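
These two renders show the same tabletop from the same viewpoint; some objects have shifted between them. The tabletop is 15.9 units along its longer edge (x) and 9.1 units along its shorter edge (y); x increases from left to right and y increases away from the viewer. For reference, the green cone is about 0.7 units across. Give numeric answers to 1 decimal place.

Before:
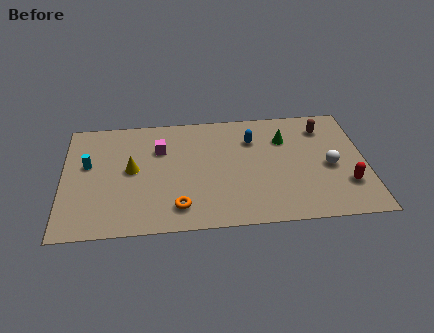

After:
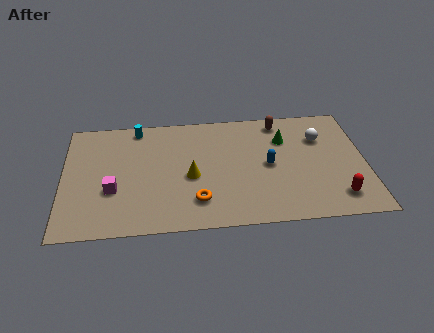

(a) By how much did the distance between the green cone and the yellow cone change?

-2.7

They were about 8.3 units apart before and 5.6 after — 2.7 units closer together.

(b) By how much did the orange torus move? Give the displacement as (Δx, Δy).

(1.0, 0.4)

The orange torus started near (6.0, 1.7) and ended near (7.0, 2.1).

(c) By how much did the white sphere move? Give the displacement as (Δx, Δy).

(-0.4, 2.3)

The white sphere was at about (14.0, 4.1) and moved to about (13.6, 6.4).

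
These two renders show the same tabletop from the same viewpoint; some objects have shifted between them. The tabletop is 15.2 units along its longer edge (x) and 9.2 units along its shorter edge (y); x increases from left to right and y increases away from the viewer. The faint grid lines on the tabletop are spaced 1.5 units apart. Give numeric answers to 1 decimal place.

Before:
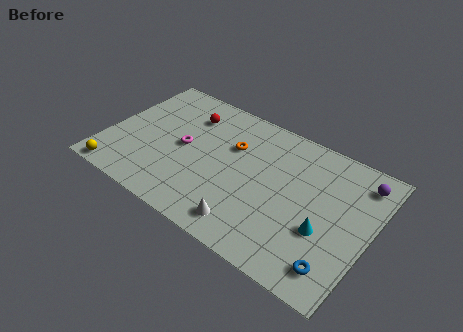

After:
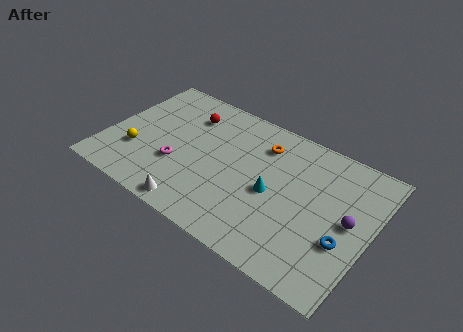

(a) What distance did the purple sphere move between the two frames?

2.9

The purple sphere was near (14.2, 7.6) before and (14.0, 4.7) after, so it travelled √(0.2² + 2.9²) ≈ 2.9 units.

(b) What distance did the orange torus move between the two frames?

1.9

The orange torus moved from about (7.0, 6.1) to (8.6, 7.1), a distance of √(1.6² + 1.0²) ≈ 1.9.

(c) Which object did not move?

the red sphere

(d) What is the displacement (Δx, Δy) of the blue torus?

(0.1, 1.7)

From the two frames, the blue torus sits at roughly (13.8, 1.6) before and (13.9, 3.3) after.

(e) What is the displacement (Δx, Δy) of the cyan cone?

(-3.1, 0.8)

The cyan cone was at about (12.8, 3.4) and moved to about (9.7, 4.2).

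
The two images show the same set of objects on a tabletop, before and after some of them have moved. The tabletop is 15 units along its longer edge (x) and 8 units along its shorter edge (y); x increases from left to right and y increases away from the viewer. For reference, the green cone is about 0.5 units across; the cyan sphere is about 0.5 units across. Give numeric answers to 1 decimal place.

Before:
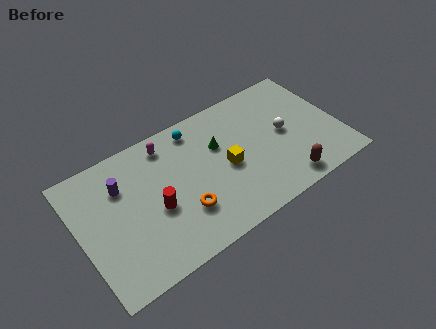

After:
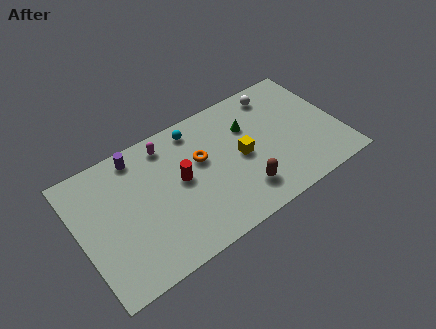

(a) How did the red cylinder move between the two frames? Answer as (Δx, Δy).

(1.6, 0.9)

The red cylinder was at about (4.2, 3.4) and moved to about (5.8, 4.3).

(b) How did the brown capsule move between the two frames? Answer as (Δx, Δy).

(-2.4, 0.7)

The brown capsule started near (11.4, 1.1) and ended near (9.0, 1.8).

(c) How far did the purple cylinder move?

1.7

The purple cylinder was near (2.6, 5.7) before and (3.7, 7.0) after, so it travelled √(1.1² + 1.3²) ≈ 1.7 units.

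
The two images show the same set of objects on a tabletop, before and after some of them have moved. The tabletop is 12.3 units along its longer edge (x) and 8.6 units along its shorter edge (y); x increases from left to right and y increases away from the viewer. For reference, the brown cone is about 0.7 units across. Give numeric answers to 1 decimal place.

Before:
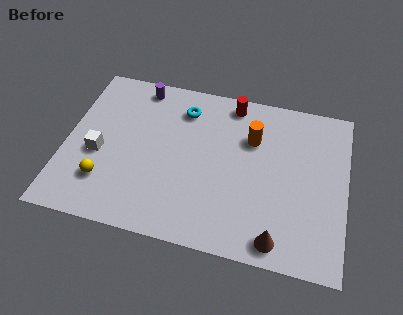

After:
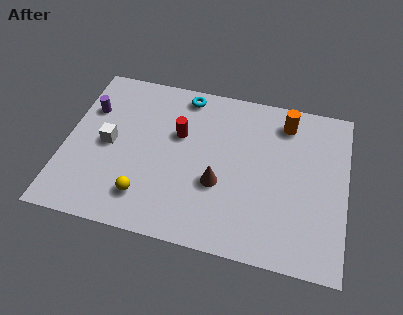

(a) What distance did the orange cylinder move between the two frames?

1.8

The orange cylinder was near (8.1, 5.9) before and (9.5, 7.1) after, so it travelled √(1.4² + 1.2²) ≈ 1.8 units.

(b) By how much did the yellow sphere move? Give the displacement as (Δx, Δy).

(1.8, -0.4)

From the two frames, the yellow sphere sits at roughly (1.9, 2.2) before and (3.7, 1.8) after.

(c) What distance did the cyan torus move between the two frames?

0.8

From (5.0, 6.8) to (5.0, 7.6), the cyan torus covered √(0.0² + 0.8²) ≈ 0.8 units.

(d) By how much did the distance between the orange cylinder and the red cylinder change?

+2.9

Before: roughly 2.0 units apart; after: 4.9. That's 2.9 units further apart.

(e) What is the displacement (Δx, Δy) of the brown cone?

(-2.7, 2.2)

The brown cone started near (9.5, 1.0) and ended near (6.8, 3.2).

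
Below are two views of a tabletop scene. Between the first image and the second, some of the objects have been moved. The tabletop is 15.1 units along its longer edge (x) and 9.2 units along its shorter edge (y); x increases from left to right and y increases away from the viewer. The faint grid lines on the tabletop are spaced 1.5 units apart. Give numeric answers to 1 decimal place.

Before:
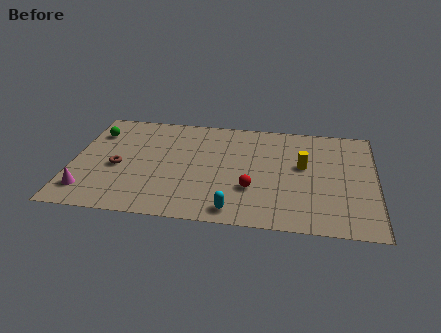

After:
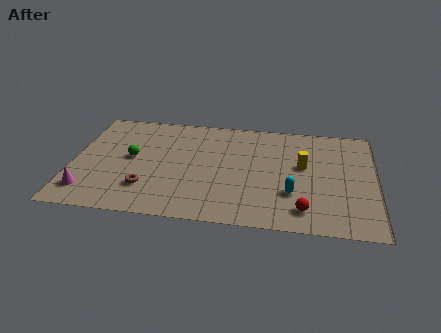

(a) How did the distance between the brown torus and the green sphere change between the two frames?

-0.5

The distance was about 3.2 in the first image and 2.7 in the second, so they moved 0.5 units closer together.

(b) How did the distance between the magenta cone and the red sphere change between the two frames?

+2.5

They were about 8.2 units apart before and 10.7 after — 2.5 units further apart.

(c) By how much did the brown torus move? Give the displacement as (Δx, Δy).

(1.5, -1.6)

The brown torus was at about (2.3, 4.0) and moved to about (3.8, 2.4).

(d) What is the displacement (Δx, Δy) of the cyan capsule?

(2.8, 1.8)

The cyan capsule started near (8.2, 1.1) and ended near (11.0, 2.9).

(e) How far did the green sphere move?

2.8

The green sphere moved from about (1.0, 6.9) to (2.9, 4.9), a distance of √(1.9² + 2.0²) ≈ 2.8.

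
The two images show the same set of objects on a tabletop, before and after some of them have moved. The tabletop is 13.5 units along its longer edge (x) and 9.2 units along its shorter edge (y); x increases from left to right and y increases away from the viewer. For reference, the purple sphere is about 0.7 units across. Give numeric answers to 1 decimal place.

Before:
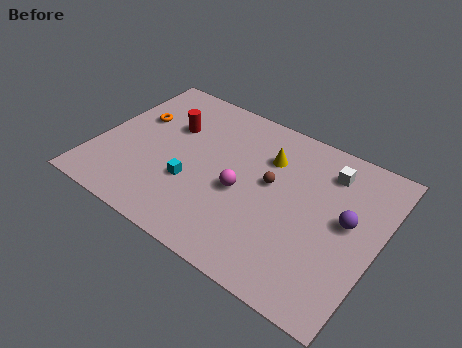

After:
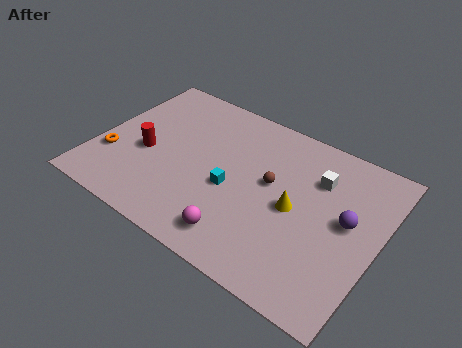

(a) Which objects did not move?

the brown sphere and the purple sphere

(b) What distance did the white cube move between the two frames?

0.8

From (10.7, 7.3) to (10.3, 6.6), the white cube covered √(0.4² + 0.7²) ≈ 0.8 units.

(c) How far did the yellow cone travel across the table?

2.8

From (7.9, 6.6) to (9.6, 4.4), the yellow cone covered √(1.7² + 2.2²) ≈ 2.8 units.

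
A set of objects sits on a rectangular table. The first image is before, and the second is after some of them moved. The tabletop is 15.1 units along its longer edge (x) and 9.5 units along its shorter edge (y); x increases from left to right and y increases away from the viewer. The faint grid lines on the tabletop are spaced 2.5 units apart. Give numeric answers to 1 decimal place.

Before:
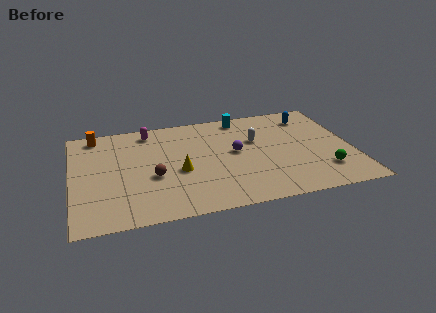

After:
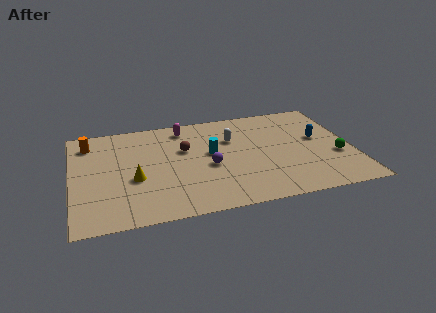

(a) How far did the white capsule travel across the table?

1.4

From (10.0, 6.0) to (8.7, 6.4), the white capsule covered √(1.3² + 0.4²) ≈ 1.4 units.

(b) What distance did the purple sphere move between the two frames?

1.8

The purple sphere was near (8.8, 5.1) before and (7.3, 4.1) after, so it travelled √(1.5² + 1.0²) ≈ 1.8 units.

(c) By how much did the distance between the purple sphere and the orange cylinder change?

-0.8

The distance was about 8.1 in the first image and 7.3 in the second, so they moved 0.8 units closer together.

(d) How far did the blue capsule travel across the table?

2.3

The blue capsule was near (13.1, 7.7) before and (13.4, 5.4) after, so it travelled √(0.3² + 2.3²) ≈ 2.3 units.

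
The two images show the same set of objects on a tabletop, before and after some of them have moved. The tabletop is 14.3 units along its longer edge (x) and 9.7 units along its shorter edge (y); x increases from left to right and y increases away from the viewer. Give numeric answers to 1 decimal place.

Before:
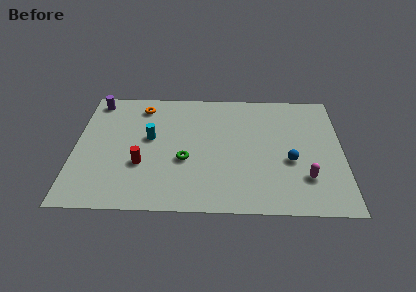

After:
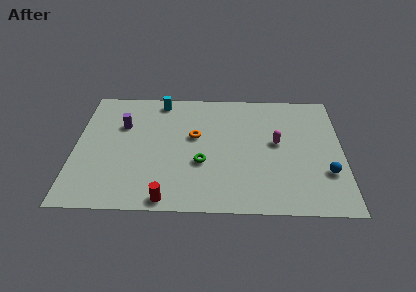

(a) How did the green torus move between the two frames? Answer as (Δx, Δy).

(0.9, -0.2)

The green torus was at about (5.9, 3.8) and moved to about (6.8, 3.6).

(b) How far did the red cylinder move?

3.0

From (3.6, 3.4) to (5.0, 0.8), the red cylinder covered √(1.4² + 2.6²) ≈ 3.0 units.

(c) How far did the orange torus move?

3.8

The orange torus was near (3.5, 8.1) before and (6.4, 5.7) after, so it travelled √(2.9² + 2.4²) ≈ 3.8 units.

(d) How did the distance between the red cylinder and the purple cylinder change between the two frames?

+0.5

The distance was about 5.7 in the first image and 6.2 in the second, so they moved 0.5 units further apart.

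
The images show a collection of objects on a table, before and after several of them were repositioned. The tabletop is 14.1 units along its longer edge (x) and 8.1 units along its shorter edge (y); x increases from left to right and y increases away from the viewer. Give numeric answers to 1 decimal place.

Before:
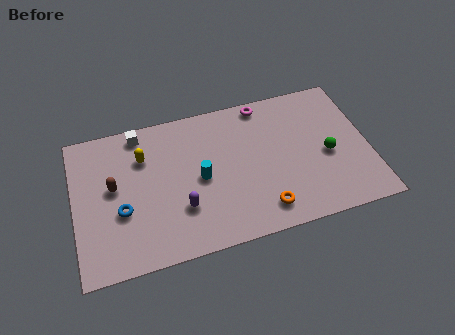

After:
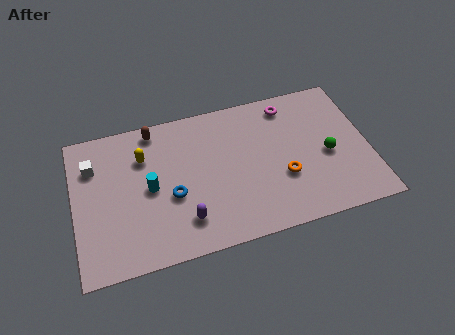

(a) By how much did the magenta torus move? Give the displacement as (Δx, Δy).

(1.2, -0.4)

From the two frames, the magenta torus sits at roughly (9.3, 7.3) before and (10.5, 6.9) after.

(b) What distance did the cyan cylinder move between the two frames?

2.4

The cyan cylinder moved from about (6.0, 3.9) to (3.6, 4.0), a distance of √(2.4² + 0.1²) ≈ 2.4.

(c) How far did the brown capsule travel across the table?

3.4

From (1.9, 4.5) to (4.0, 7.2), the brown capsule covered √(2.1² + 2.7²) ≈ 3.4 units.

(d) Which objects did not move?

the yellow capsule and the green sphere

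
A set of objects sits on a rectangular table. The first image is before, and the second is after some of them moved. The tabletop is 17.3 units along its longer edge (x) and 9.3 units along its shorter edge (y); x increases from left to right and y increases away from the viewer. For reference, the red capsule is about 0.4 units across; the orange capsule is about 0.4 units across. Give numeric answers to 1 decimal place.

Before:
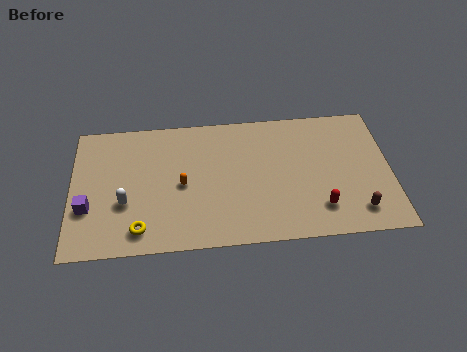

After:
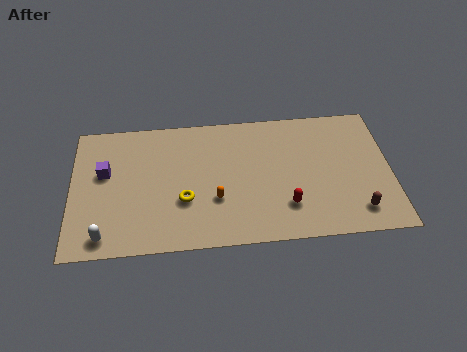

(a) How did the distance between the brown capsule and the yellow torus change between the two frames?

-2.3

Before: roughly 11.7 units apart; after: 9.4. That's 2.3 units closer together.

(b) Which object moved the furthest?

the yellow torus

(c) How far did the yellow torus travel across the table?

3.0

The yellow torus was near (3.7, 1.5) before and (6.1, 3.3) after, so it travelled √(2.4² + 1.8²) ≈ 3.0 units.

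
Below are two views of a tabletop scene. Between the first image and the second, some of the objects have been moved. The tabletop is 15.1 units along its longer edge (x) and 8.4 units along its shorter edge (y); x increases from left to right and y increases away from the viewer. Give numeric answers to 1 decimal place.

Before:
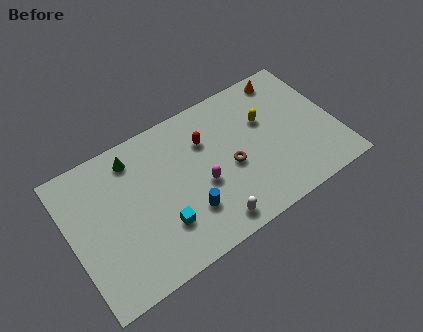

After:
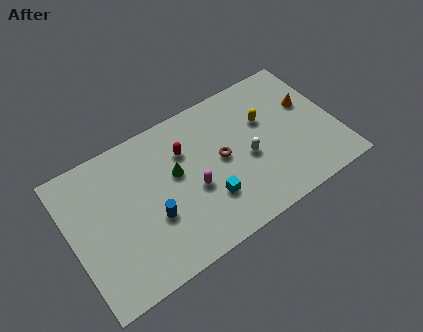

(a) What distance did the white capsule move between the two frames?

3.7

From (7.4, 1.1) to (10.0, 3.7), the white capsule covered √(2.6² + 2.6²) ≈ 3.7 units.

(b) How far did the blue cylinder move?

2.0

From (6.3, 2.4) to (4.4, 3.1), the blue cylinder covered √(1.9² + 0.7²) ≈ 2.0 units.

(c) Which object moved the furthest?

the white capsule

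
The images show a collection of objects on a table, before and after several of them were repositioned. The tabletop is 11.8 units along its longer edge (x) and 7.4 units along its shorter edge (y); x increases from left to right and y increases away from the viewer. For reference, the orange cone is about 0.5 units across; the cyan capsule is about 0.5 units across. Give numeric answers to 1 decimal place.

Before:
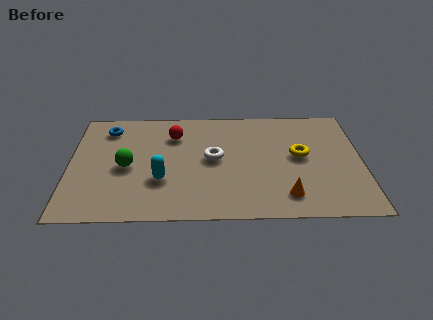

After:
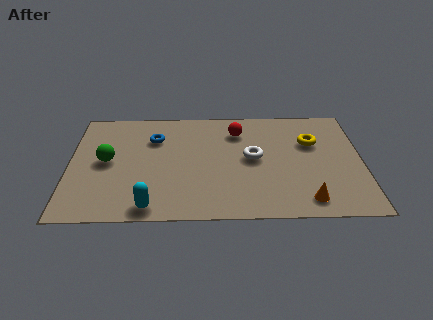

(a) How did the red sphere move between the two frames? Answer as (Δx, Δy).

(2.6, 0.2)

The red sphere started near (4.2, 5.5) and ended near (6.8, 5.7).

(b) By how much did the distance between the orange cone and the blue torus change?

-1.1

Before: roughly 8.5 units apart; after: 7.4. That's 1.1 units closer together.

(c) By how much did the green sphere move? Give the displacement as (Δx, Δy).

(-0.8, 0.4)

The green sphere started near (2.3, 3.4) and ended near (1.5, 3.8).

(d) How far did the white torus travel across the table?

1.6

From (5.8, 3.9) to (7.4, 3.9), the white torus covered √(1.6² + 0.0²) ≈ 1.6 units.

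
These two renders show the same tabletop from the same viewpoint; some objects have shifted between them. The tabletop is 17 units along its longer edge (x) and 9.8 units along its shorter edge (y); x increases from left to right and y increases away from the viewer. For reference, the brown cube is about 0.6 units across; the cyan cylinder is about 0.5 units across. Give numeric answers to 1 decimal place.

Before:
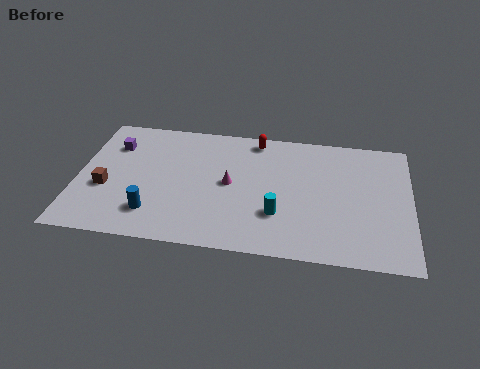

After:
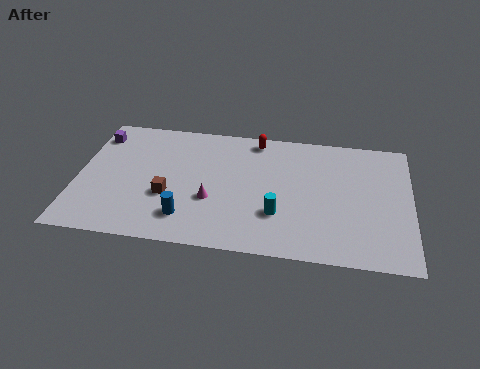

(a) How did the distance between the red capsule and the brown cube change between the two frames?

-2.3

The distance was about 9.0 in the first image and 6.7 in the second, so they moved 2.3 units closer together.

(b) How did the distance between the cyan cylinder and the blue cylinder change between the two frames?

-1.7

They were about 6.4 units apart before and 4.7 after — 1.7 units closer together.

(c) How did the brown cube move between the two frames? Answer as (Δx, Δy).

(3.2, -0.2)

From the two frames, the brown cube sits at roughly (1.5, 3.8) before and (4.7, 3.6) after.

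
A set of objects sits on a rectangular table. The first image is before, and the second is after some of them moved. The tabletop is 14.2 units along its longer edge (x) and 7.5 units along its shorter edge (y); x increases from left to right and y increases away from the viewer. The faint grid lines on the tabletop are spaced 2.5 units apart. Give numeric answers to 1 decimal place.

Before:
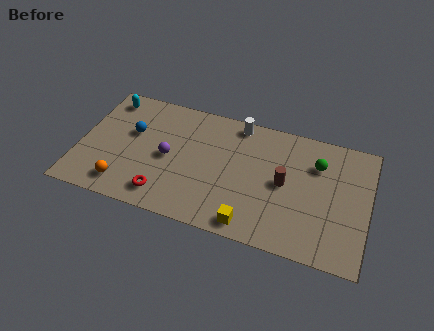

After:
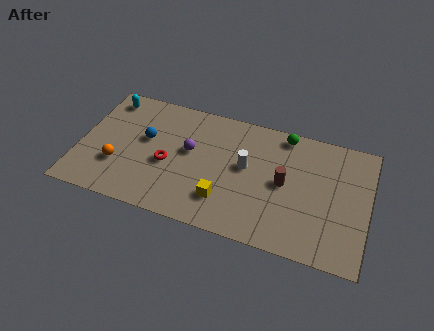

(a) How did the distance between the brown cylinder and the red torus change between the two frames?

-0.5

Before: roughly 6.2 units apart; after: 5.7. That's 0.5 units closer together.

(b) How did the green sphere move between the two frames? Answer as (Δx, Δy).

(-1.7, 1.3)

From the two frames, the green sphere sits at roughly (11.6, 5.4) before and (9.9, 6.7) after.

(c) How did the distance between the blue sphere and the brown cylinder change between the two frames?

-0.7

Before: roughly 7.6 units apart; after: 6.9. That's 0.7 units closer together.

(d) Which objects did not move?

the cyan capsule and the brown cylinder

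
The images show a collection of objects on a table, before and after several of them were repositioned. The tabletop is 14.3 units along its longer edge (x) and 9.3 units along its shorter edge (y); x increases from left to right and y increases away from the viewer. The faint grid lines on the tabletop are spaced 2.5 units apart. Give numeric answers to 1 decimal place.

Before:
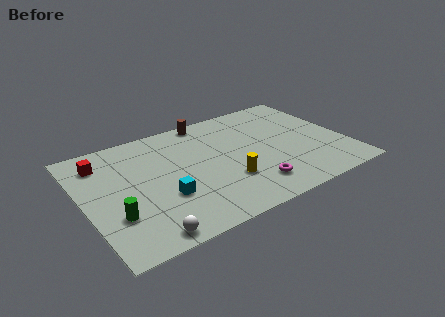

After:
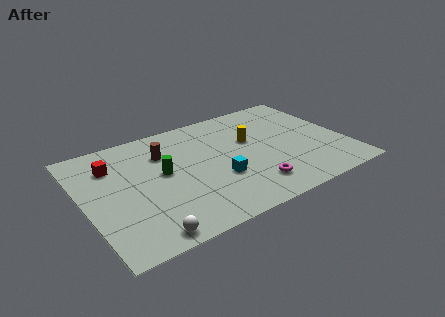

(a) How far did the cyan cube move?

3.0

The cyan cube moved from about (4.1, 3.2) to (7.1, 3.3), a distance of √(3.0² + 0.1²) ≈ 3.0.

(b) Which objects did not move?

the magenta torus and the white sphere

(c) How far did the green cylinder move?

3.6

From (1.4, 2.9) to (4.3, 5.1), the green cylinder covered √(2.9² + 2.2²) ≈ 3.6 units.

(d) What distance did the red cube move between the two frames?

0.7

The red cube was near (1.3, 7.4) before and (1.8, 6.9) after, so it travelled √(0.5² + 0.5²) ≈ 0.7 units.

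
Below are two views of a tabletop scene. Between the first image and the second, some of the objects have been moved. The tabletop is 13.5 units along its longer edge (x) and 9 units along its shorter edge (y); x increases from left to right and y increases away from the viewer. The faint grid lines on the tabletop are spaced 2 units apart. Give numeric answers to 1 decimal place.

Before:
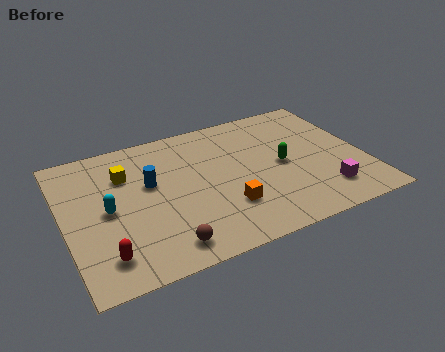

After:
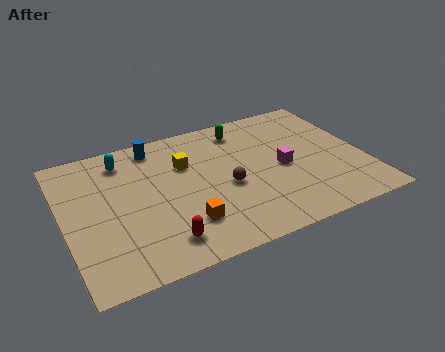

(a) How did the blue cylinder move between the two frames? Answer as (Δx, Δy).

(0.5, 2.4)

The blue cylinder started near (3.9, 5.4) and ended near (4.4, 7.8).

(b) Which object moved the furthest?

the brown sphere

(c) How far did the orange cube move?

1.9

The orange cube moved from about (7.0, 2.6) to (5.1, 2.3), a distance of √(1.9² + 0.3²) ≈ 1.9.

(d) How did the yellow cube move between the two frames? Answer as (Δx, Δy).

(2.7, -0.3)

The yellow cube was at about (2.9, 6.4) and moved to about (5.6, 6.1).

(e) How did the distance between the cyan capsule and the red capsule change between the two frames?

+3.2

Before: roughly 2.7 units apart; after: 5.9. That's 3.2 units further apart.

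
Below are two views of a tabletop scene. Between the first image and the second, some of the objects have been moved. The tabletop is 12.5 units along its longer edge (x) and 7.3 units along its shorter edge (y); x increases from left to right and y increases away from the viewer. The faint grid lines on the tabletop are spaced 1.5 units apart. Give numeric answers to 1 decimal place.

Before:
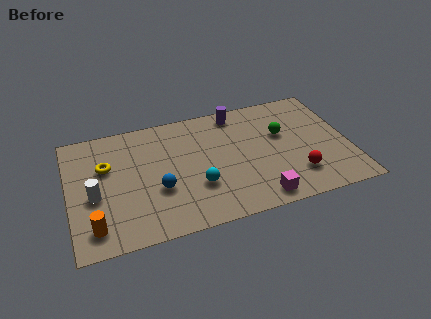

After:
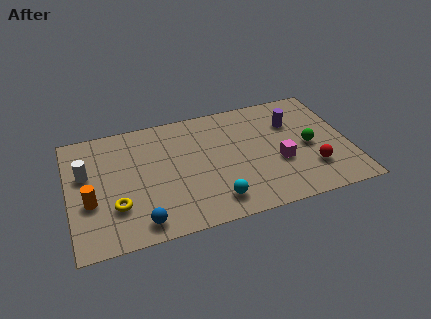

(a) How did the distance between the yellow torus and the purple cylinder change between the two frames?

+2.4

They were about 6.2 units apart before and 8.6 after — 2.4 units further apart.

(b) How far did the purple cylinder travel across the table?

2.7

The purple cylinder moved from about (7.7, 6.4) to (10.1, 5.1), a distance of √(2.4² + 1.3²) ≈ 2.7.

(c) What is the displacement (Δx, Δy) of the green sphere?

(1.1, -1.1)

From the two frames, the green sphere sits at roughly (9.6, 4.5) before and (10.7, 3.4) after.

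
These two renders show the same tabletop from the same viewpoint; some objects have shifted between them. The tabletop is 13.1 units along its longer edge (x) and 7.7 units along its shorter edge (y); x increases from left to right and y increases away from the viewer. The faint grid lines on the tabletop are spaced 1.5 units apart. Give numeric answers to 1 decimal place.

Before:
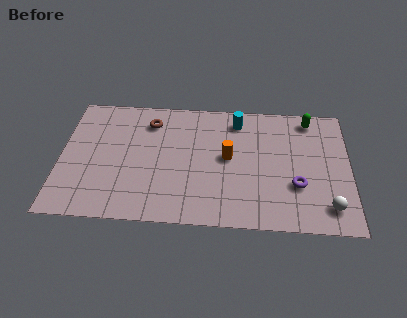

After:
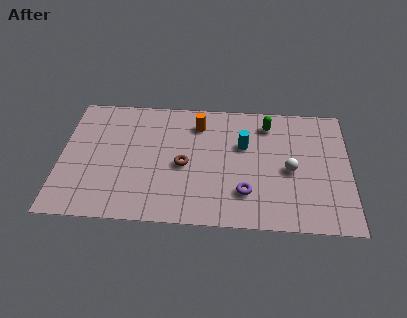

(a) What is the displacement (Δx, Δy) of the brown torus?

(1.6, -2.6)

The brown torus started near (4.0, 6.1) and ended near (5.6, 3.5).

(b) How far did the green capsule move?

1.9

The green capsule was near (11.3, 6.7) before and (9.4, 6.3) after, so it travelled √(1.9² + 0.4²) ≈ 1.9 units.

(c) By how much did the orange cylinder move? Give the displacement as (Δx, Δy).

(-1.4, 2.0)

From the two frames, the orange cylinder sits at roughly (7.6, 4.1) before and (6.2, 6.1) after.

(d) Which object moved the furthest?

the brown torus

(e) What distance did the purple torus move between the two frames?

2.4

From (10.7, 2.6) to (8.4, 2.0), the purple torus covered √(2.3² + 0.6²) ≈ 2.4 units.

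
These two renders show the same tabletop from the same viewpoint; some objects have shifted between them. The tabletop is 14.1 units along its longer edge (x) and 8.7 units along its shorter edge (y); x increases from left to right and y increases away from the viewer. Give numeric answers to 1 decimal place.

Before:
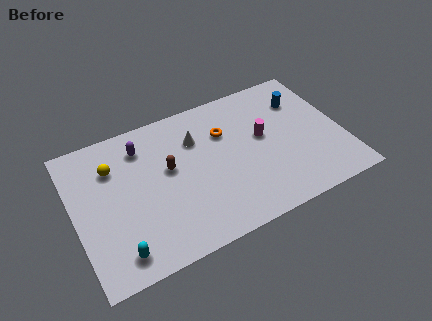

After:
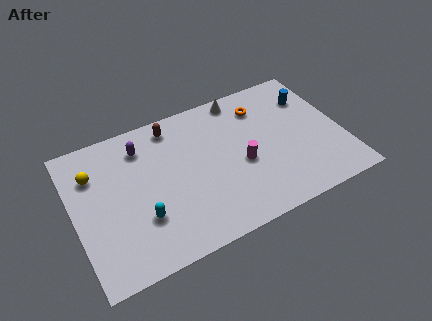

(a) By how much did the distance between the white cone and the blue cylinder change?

-1.8

The distance was about 5.7 in the first image and 3.9 in the second, so they moved 1.8 units closer together.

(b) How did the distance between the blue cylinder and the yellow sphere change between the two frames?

+1.5

They were about 10.1 units apart before and 11.6 after — 1.5 units further apart.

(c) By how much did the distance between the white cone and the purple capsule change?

+2.6

They were about 2.9 units apart before and 5.5 after — 2.6 units further apart.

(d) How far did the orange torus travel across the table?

2.2

The orange torus moved from about (8.1, 6.0) to (10.2, 6.8), a distance of √(2.1² + 0.8²) ≈ 2.2.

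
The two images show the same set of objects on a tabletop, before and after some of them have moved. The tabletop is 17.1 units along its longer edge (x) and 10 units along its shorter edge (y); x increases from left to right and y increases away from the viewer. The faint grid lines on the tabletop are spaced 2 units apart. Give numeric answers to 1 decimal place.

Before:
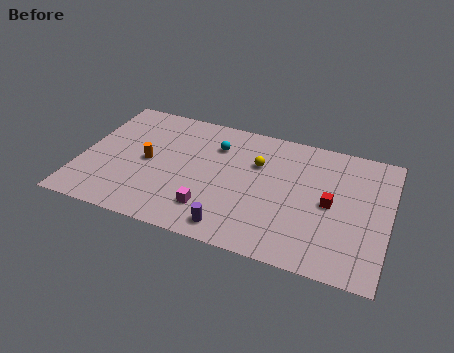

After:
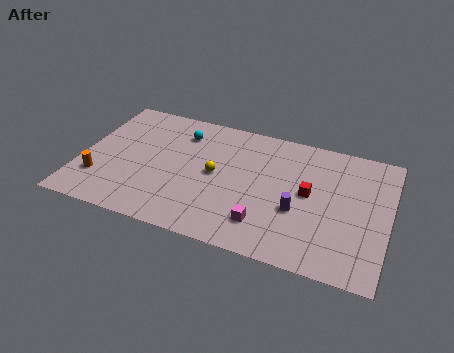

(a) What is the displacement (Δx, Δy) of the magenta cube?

(3.0, -0.1)

From the two frames, the magenta cube sits at roughly (7.5, 2.3) before and (10.5, 2.2) after.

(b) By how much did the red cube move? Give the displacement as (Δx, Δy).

(-1.2, 0.4)

From the two frames, the red cube sits at roughly (13.9, 4.9) before and (12.7, 5.3) after.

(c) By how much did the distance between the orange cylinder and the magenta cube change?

+4.7

They were about 4.6 units apart before and 9.3 after — 4.7 units further apart.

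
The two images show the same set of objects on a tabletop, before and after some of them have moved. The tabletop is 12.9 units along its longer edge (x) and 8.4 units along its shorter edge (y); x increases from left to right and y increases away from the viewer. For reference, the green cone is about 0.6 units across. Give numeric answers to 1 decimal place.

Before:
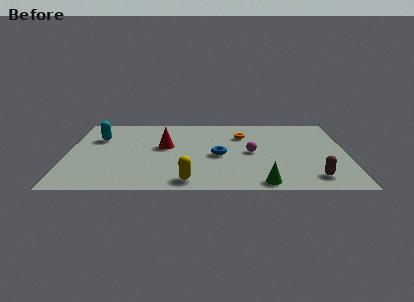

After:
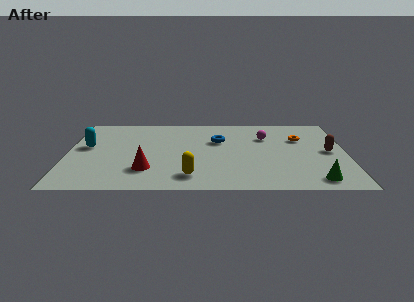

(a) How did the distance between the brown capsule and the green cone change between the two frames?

+0.8

They were about 2.4 units apart before and 3.2 after — 0.8 units further apart.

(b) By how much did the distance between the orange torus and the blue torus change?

+1.3

Before: roughly 2.5 units apart; after: 3.8. That's 1.3 units further apart.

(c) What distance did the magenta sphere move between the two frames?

1.9

The magenta sphere moved from about (8.5, 4.1) to (9.2, 5.9), a distance of √(0.7² + 1.8²) ≈ 1.9.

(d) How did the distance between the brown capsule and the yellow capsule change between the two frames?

+1.2

Before: roughly 5.7 units apart; after: 6.9. That's 1.2 units further apart.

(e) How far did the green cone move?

2.4

The green cone moved from about (9.0, 0.8) to (11.4, 1.1), a distance of √(2.4² + 0.3²) ≈ 2.4.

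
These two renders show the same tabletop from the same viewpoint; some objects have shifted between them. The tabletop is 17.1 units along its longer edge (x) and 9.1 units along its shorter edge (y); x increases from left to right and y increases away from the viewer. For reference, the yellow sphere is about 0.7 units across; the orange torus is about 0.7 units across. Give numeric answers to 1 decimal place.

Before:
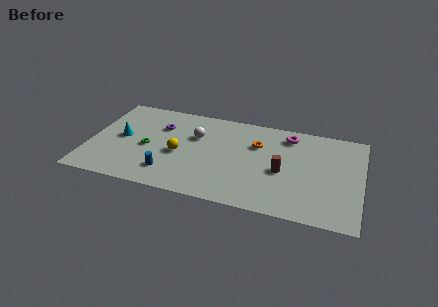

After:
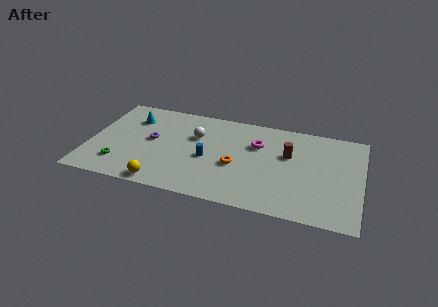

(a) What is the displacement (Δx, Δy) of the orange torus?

(-1.2, -2.4)

The orange torus was at about (10.5, 6.2) and moved to about (9.3, 3.8).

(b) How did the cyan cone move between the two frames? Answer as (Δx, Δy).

(0.5, 2.1)

The cyan cone was at about (2.0, 4.7) and moved to about (2.5, 6.8).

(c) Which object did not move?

the white sphere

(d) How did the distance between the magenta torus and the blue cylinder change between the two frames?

-5.4

The distance was about 9.1 in the first image and 3.7 in the second, so they moved 5.4 units closer together.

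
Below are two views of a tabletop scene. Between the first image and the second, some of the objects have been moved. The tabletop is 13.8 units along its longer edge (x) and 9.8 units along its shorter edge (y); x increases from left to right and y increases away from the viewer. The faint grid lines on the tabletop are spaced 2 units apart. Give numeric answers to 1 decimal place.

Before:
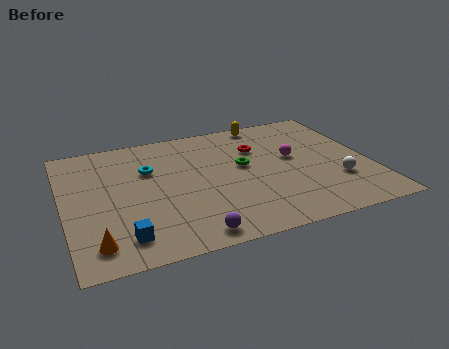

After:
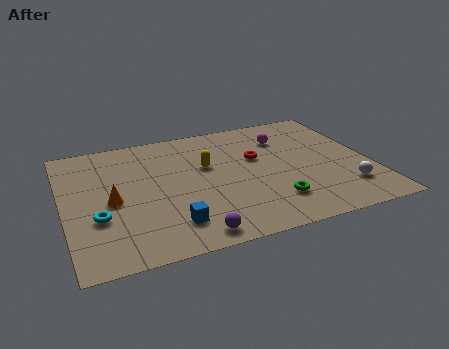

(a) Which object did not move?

the purple sphere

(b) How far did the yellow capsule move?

4.2

The yellow capsule moved from about (9.5, 8.9) to (6.5, 6.0), a distance of √(3.0² + 2.9²) ≈ 4.2.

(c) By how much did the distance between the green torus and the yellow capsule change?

+0.8

The distance was about 3.7 in the first image and 4.5 in the second, so they moved 0.8 units further apart.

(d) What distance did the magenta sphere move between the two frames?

1.8

From (10.4, 5.5) to (10.2, 7.3), the magenta sphere covered √(0.2² + 1.8²) ≈ 1.8 units.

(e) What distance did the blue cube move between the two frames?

2.1

From (2.4, 1.7) to (4.5, 2.0), the blue cube covered √(2.1² + 0.3²) ≈ 2.1 units.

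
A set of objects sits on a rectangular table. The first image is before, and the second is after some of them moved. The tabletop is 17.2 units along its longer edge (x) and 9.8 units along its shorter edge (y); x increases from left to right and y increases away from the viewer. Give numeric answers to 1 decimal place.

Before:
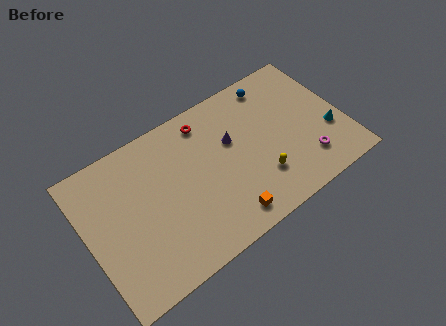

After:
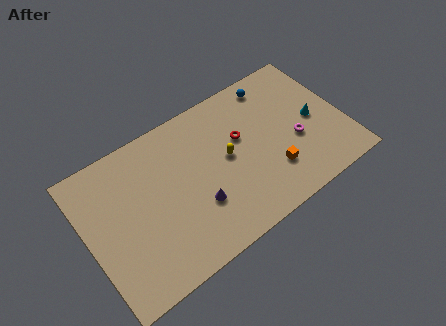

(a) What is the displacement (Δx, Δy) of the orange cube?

(3.4, 1.3)

The orange cube started near (8.6, 1.4) and ended near (12.0, 2.7).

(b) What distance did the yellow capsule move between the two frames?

3.1

From (11.2, 2.7) to (9.4, 5.2), the yellow capsule covered √(1.8² + 2.5²) ≈ 3.1 units.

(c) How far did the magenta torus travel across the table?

1.7

The magenta torus was near (14.3, 2.2) before and (13.9, 3.9) after, so it travelled √(0.4² + 1.7²) ≈ 1.7 units.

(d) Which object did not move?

the blue sphere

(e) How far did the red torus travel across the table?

3.0

From (8.5, 8.3) to (10.5, 6.0), the red torus covered √(2.0² + 2.3²) ≈ 3.0 units.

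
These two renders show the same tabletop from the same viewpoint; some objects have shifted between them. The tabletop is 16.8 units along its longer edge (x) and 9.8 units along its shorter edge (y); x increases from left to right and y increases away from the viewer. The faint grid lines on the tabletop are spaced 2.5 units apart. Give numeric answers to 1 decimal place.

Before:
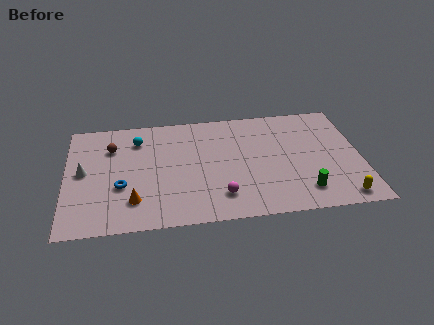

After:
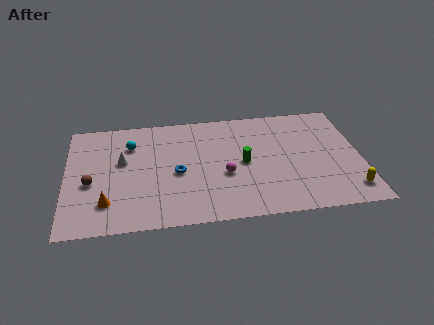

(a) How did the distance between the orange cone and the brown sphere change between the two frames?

-2.9

They were about 4.9 units apart before and 2.0 after — 2.9 units closer together.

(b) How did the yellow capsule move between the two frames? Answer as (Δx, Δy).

(0.5, 0.6)

From the two frames, the yellow capsule sits at roughly (15.5, 1.1) before and (16.0, 1.7) after.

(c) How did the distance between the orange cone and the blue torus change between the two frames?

+3.0

The distance was about 1.5 in the first image and 4.5 in the second, so they moved 3.0 units further apart.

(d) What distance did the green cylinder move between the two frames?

4.4

From (13.4, 1.9) to (10.1, 4.8), the green cylinder covered √(3.3² + 2.9²) ≈ 4.4 units.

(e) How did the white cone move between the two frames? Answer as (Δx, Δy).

(2.2, 0.7)

The white cone was at about (1.0, 5.1) and moved to about (3.2, 5.8).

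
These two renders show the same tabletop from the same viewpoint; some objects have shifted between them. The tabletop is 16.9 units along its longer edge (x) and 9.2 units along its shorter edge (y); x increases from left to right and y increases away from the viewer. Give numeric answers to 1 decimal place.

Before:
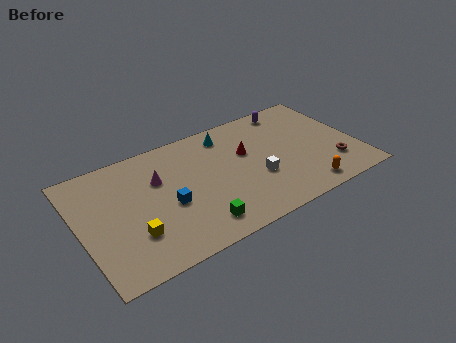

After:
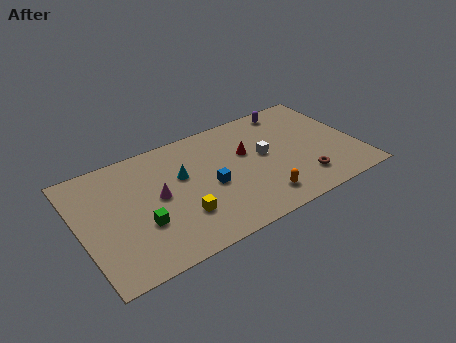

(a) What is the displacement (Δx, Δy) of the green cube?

(-3.1, 1.6)

The green cube was at about (6.6, 1.6) and moved to about (3.5, 3.2).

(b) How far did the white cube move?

1.7

The white cube was near (10.6, 3.4) before and (11.3, 5.0) after, so it travelled √(0.7² + 1.6²) ≈ 1.7 units.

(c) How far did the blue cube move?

2.6

The blue cube was near (5.2, 3.9) before and (7.8, 4.1) after, so it travelled √(2.6² + 0.2²) ≈ 2.6 units.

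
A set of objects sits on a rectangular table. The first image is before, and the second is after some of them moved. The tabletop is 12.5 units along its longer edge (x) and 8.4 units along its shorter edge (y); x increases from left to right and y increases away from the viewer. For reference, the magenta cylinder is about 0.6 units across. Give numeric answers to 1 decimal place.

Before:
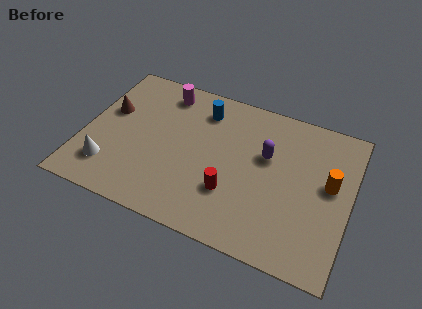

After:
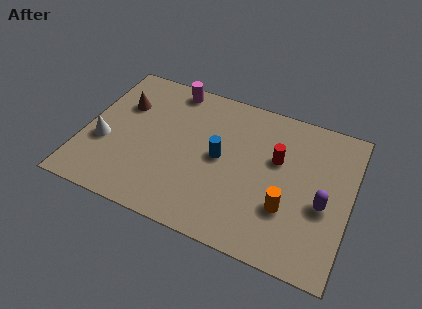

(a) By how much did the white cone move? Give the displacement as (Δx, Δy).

(-0.4, 1.3)

The white cone was at about (1.4, 1.9) and moved to about (1.0, 3.2).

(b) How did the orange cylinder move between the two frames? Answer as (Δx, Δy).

(-1.8, -2.0)

From the two frames, the orange cylinder sits at roughly (11.5, 4.7) before and (9.7, 2.7) after.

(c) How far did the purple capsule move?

3.3

The purple capsule moved from about (8.5, 5.2) to (11.3, 3.5), a distance of √(2.8² + 1.7²) ≈ 3.3.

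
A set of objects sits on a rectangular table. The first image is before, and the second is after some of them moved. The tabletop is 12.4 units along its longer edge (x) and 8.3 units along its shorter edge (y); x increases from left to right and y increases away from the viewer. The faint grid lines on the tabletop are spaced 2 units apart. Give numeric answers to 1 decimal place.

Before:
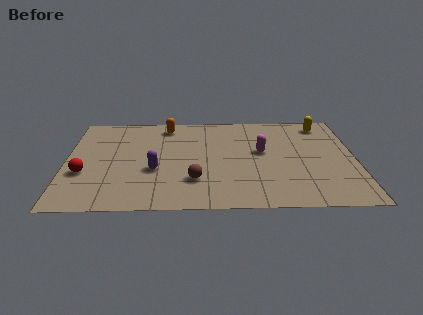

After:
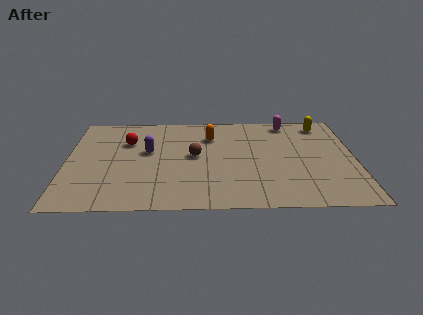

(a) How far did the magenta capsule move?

2.9

The magenta capsule moved from about (8.4, 4.7) to (9.6, 7.3), a distance of √(1.2² + 2.6²) ≈ 2.9.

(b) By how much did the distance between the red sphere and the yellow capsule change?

-2.5

Before: roughly 11.1 units apart; after: 8.6. That's 2.5 units closer together.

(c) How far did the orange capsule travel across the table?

2.1

The orange capsule was near (4.3, 7.1) before and (6.2, 6.1) after, so it travelled √(1.9² + 1.0²) ≈ 2.1 units.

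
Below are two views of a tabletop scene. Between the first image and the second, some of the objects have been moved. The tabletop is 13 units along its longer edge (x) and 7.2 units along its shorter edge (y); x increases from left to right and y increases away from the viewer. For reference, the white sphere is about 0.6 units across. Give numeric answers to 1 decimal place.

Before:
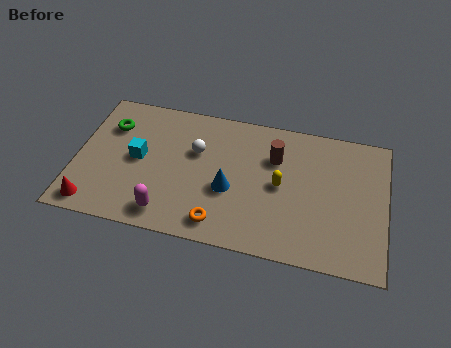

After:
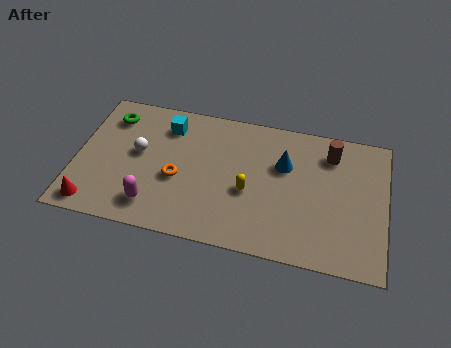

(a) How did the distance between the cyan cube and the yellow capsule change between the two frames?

-1.5

The distance was about 6.0 in the first image and 4.5 in the second, so they moved 1.5 units closer together.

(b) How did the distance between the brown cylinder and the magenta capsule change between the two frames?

+2.6

They were about 5.8 units apart before and 8.4 after — 2.6 units further apart.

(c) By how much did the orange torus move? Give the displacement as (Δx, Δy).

(-1.9, 1.9)

From the two frames, the orange torus sits at roughly (6.2, 1.1) before and (4.3, 3.0) after.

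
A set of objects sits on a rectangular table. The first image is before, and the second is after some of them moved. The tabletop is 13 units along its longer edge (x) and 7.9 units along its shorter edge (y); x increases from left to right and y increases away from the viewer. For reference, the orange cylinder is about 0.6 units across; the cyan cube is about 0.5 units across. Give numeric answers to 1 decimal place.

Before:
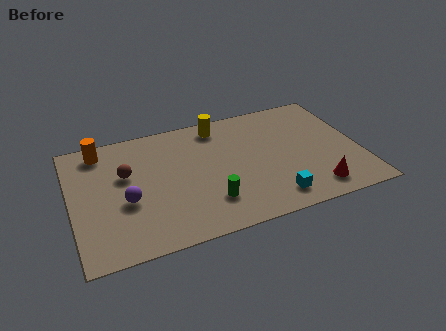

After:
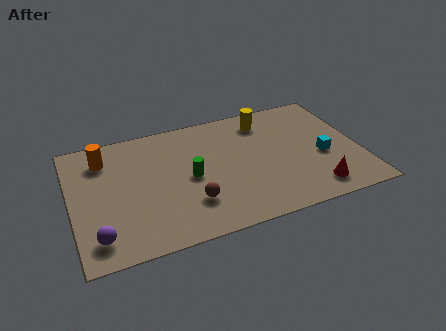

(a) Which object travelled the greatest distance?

the brown sphere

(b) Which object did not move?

the red cone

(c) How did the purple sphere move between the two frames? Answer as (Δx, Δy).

(-1.4, -1.8)

The purple sphere started near (2.4, 3.2) and ended near (1.0, 1.4).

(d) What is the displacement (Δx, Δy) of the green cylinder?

(-0.7, 1.8)

The green cylinder was at about (6.0, 2.0) and moved to about (5.3, 3.8).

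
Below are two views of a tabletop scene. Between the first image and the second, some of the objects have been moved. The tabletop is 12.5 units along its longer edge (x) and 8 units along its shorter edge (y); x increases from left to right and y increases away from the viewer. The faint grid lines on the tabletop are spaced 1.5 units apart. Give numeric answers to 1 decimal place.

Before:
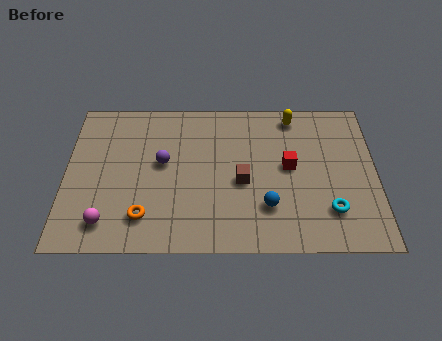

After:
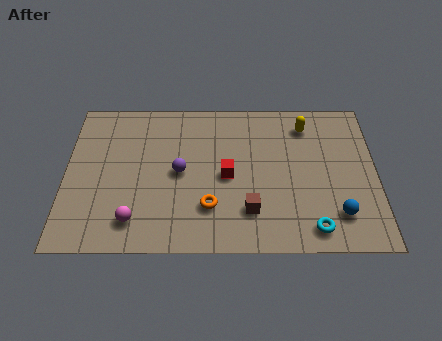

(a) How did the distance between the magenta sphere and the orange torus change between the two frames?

+1.6

They were about 1.5 units apart before and 3.1 after — 1.6 units further apart.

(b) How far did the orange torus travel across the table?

2.6

The orange torus was near (3.2, 1.7) before and (5.8, 2.2) after, so it travelled √(2.6² + 0.5²) ≈ 2.6 units.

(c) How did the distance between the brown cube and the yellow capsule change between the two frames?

+1.0

Before: roughly 4.1 units apart; after: 5.1. That's 1.0 units further apart.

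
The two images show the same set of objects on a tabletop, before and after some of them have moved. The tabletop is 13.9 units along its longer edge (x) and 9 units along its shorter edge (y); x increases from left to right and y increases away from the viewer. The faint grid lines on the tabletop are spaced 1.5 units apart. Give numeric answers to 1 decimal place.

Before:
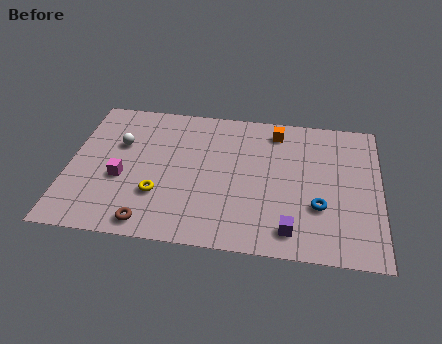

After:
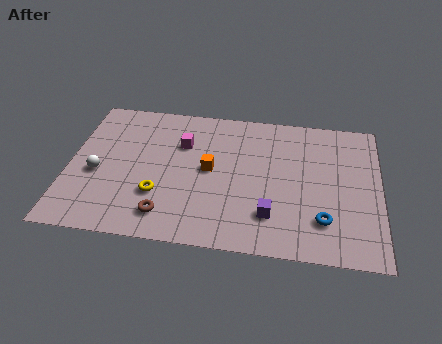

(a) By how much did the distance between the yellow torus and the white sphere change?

-0.6

Before: roughly 3.6 units apart; after: 3.0. That's 0.6 units closer together.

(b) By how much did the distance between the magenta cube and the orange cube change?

-5.9

Before: roughly 7.9 units apart; after: 2.0. That's 5.9 units closer together.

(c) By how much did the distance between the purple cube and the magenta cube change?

-2.2

The distance was about 7.9 in the first image and 5.7 in the second, so they moved 2.2 units closer together.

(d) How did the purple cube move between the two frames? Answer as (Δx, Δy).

(-0.9, 0.8)

The purple cube started near (10.0, 1.4) and ended near (9.1, 2.2).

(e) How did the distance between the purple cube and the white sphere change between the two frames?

-1.0

Before: roughly 9.0 units apart; after: 8.0. That's 1.0 units closer together.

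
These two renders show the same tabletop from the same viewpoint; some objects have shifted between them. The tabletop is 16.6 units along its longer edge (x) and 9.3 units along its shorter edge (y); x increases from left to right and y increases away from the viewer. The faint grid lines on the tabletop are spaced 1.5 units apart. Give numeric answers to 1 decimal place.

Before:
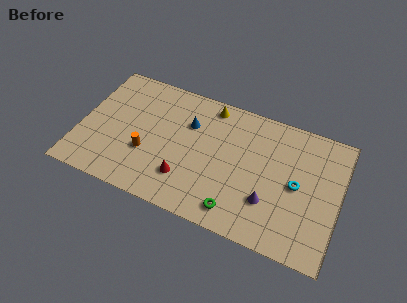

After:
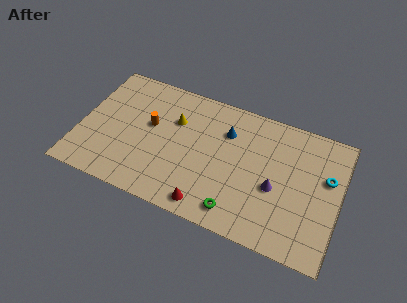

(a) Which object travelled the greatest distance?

the yellow cone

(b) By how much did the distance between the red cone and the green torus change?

-1.7

Before: roughly 3.5 units apart; after: 1.8. That's 1.7 units closer together.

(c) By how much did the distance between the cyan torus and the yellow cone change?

+2.9

The distance was about 6.9 in the first image and 9.8 in the second, so they moved 2.9 units further apart.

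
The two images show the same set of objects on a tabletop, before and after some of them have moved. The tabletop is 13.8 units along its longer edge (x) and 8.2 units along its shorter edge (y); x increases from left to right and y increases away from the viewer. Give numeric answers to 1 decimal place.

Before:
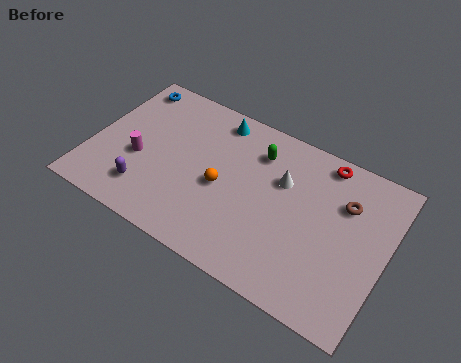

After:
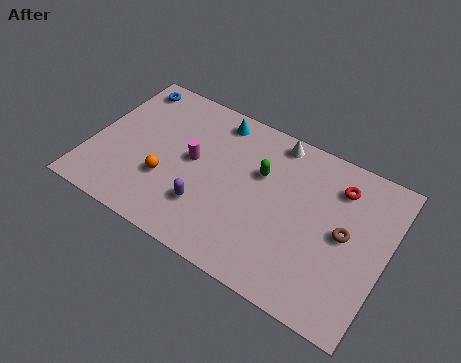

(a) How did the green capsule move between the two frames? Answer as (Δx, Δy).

(0.3, -1.0)

The green capsule started near (7.5, 6.3) and ended near (7.8, 5.3).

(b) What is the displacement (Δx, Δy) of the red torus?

(0.8, -0.9)

From the two frames, the red torus sits at roughly (10.5, 7.3) before and (11.3, 6.4) after.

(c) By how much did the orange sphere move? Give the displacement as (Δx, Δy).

(-2.5, -0.9)

The orange sphere was at about (6.2, 3.7) and moved to about (3.7, 2.8).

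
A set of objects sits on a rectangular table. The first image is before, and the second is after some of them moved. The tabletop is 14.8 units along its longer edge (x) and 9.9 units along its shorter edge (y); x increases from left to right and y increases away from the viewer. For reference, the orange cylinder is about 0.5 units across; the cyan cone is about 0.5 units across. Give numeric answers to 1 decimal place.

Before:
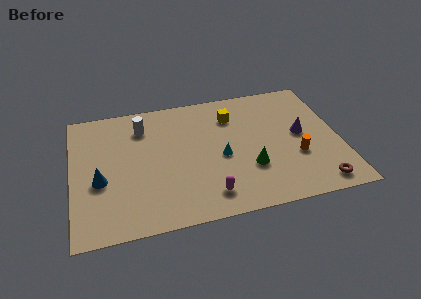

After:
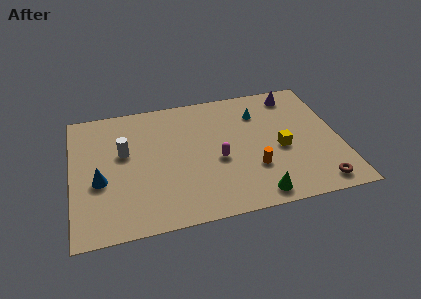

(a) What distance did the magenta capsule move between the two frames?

2.6

The magenta capsule was near (7.3, 1.7) before and (8.0, 4.2) after, so it travelled √(0.7² + 2.5²) ≈ 2.6 units.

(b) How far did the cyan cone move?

3.8

From (8.2, 4.4) to (10.5, 7.4), the cyan cone covered √(2.3² + 3.0²) ≈ 3.8 units.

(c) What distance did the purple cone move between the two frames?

3.3

The purple cone moved from about (12.7, 5.2) to (12.6, 8.5), a distance of √(0.1² + 3.3²) ≈ 3.3.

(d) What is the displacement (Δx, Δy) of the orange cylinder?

(-2.4, -0.4)

The orange cylinder was at about (12.3, 3.5) and moved to about (9.9, 3.1).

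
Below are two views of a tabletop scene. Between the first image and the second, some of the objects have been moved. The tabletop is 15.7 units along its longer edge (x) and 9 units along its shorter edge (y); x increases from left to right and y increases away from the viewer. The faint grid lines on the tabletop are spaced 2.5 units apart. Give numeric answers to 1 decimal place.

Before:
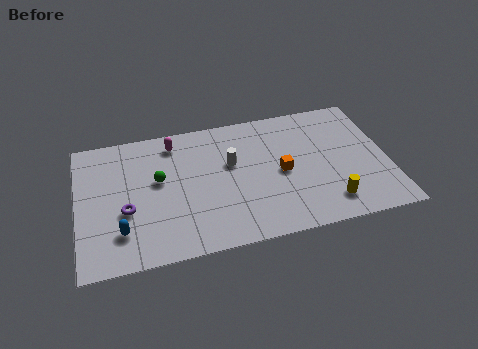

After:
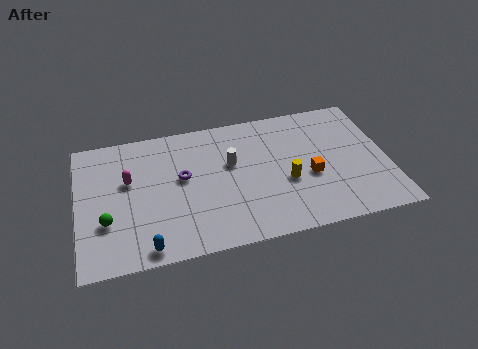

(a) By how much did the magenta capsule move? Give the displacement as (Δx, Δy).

(-2.4, -2.1)

From the two frames, the magenta capsule sits at roughly (5.0, 7.6) before and (2.6, 5.5) after.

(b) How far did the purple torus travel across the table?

3.3

The purple torus moved from about (2.4, 3.5) to (5.3, 5.1), a distance of √(2.9² + 1.6²) ≈ 3.3.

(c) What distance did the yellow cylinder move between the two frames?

2.8

From (12.5, 1.7) to (10.5, 3.6), the yellow cylinder covered √(2.0² + 1.9²) ≈ 2.8 units.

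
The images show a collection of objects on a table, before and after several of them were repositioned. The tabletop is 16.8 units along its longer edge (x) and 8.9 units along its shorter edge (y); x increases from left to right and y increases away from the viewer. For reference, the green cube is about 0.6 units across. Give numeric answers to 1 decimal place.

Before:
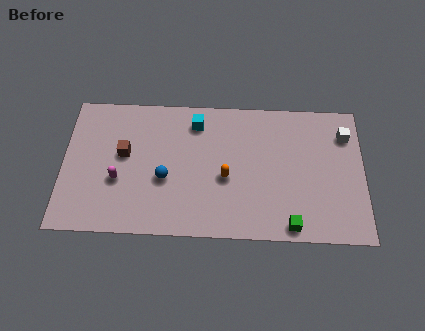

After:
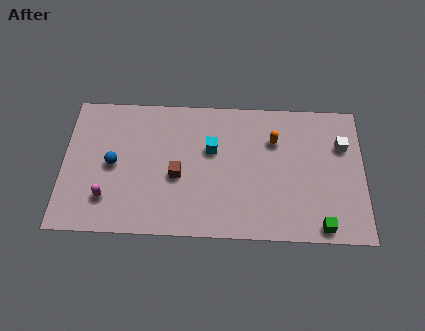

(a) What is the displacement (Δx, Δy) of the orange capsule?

(2.7, 2.5)

From the two frames, the orange capsule sits at roughly (9.1, 3.8) before and (11.8, 6.3) after.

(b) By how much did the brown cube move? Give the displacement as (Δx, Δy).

(3.0, -1.3)

From the two frames, the brown cube sits at roughly (3.4, 5.1) before and (6.4, 3.8) after.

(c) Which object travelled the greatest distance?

the orange capsule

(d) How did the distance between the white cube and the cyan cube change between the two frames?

-1.1

Before: roughly 8.4 units apart; after: 7.3. That's 1.1 units closer together.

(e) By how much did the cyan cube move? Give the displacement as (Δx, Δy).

(0.9, -1.7)

From the two frames, the cyan cube sits at roughly (7.4, 7.3) before and (8.3, 5.6) after.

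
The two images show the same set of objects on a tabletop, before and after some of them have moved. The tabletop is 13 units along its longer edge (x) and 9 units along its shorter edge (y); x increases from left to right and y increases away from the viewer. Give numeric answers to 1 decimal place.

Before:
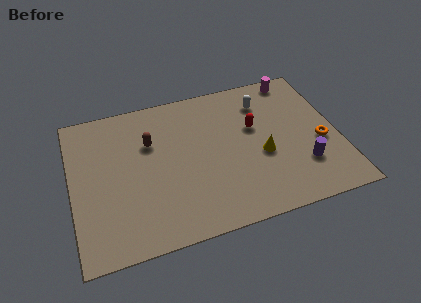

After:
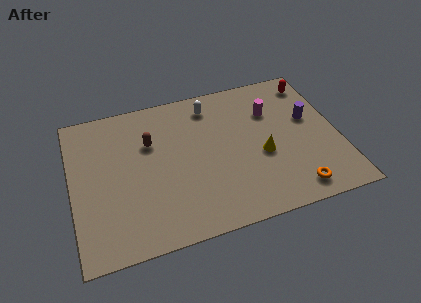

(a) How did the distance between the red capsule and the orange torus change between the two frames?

+3.0

The distance was about 3.6 in the first image and 6.6 in the second, so they moved 3.0 units further apart.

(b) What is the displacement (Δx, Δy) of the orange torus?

(-1.6, -2.5)

From the two frames, the orange torus sits at roughly (12.1, 3.7) before and (10.5, 1.2) after.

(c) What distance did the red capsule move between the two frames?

3.7

From (9.0, 5.5) to (12.1, 7.6), the red capsule covered √(3.1² + 2.1²) ≈ 3.7 units.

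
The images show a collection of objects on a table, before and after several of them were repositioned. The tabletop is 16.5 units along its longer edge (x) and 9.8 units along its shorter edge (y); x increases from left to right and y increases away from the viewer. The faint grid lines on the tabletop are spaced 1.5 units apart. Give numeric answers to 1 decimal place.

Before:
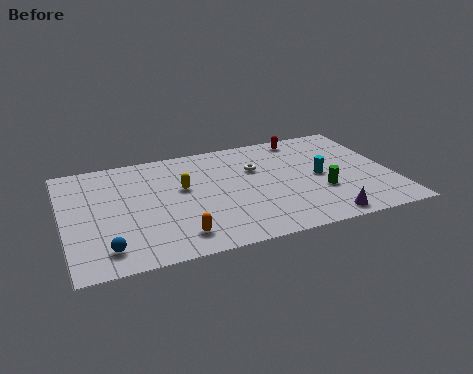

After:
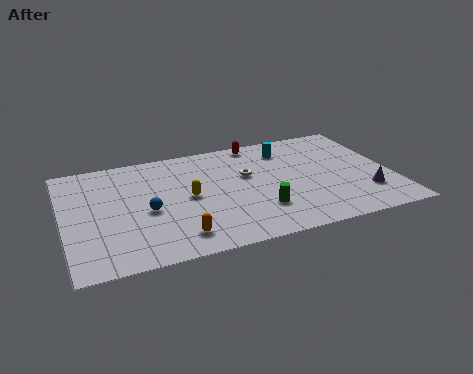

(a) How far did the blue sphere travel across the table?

3.4

The blue sphere was near (1.9, 1.7) before and (4.1, 4.3) after, so it travelled √(2.2² + 2.6²) ≈ 3.4 units.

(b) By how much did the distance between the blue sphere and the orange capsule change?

-0.6

They were about 3.5 units apart before and 2.9 after — 0.6 units closer together.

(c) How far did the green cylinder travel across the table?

3.3

The green cylinder was near (12.8, 3.4) before and (9.6, 2.7) after, so it travelled √(3.2² + 0.7²) ≈ 3.3 units.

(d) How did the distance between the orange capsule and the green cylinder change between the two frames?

-3.3

Before: roughly 7.6 units apart; after: 4.3. That's 3.3 units closer together.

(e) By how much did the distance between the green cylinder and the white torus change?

-1.0

Before: roughly 4.3 units apart; after: 3.3. That's 1.0 units closer together.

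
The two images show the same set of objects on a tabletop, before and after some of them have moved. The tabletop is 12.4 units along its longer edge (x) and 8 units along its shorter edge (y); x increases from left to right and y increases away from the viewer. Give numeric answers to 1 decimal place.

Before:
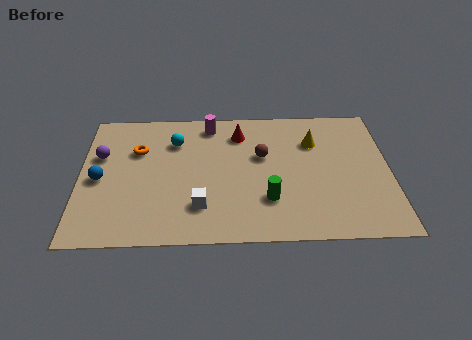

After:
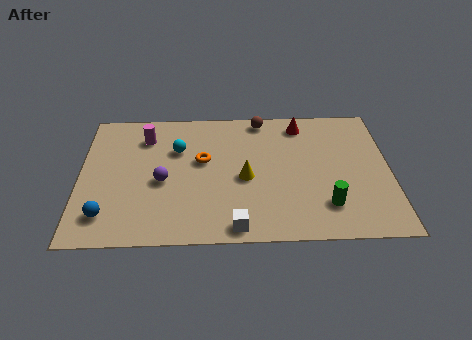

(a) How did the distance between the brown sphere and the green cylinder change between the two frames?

+3.3

They were about 2.6 units apart before and 5.9 after — 3.3 units further apart.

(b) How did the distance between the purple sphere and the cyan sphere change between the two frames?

-1.1

Before: roughly 3.1 units apart; after: 2.0. That's 1.1 units closer together.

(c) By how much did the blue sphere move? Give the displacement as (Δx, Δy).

(0.3, -2.1)

The blue sphere was at about (0.8, 3.7) and moved to about (1.1, 1.6).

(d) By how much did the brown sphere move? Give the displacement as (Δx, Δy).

(0.0, 2.3)

The brown sphere was at about (7.3, 4.9) and moved to about (7.3, 7.2).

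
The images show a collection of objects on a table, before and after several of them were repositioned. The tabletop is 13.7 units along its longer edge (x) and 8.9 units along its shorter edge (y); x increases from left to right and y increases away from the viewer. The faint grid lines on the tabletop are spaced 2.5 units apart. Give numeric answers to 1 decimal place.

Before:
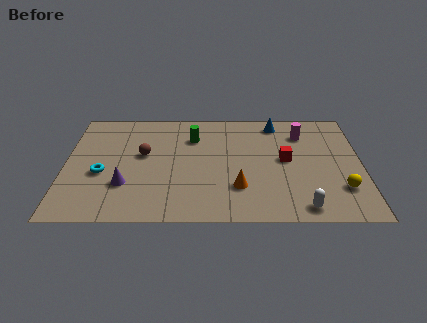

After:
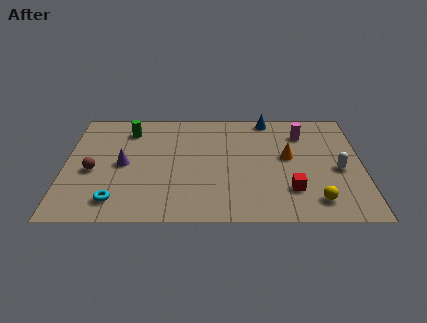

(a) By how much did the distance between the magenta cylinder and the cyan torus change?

+0.3

The distance was about 9.8 in the first image and 10.1 in the second, so they moved 0.3 units further apart.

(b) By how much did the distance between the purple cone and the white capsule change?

+1.6

The distance was about 8.3 in the first image and 9.9 in the second, so they moved 1.6 units further apart.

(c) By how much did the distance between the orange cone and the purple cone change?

+2.4

The distance was about 5.2 in the first image and 7.6 in the second, so they moved 2.4 units further apart.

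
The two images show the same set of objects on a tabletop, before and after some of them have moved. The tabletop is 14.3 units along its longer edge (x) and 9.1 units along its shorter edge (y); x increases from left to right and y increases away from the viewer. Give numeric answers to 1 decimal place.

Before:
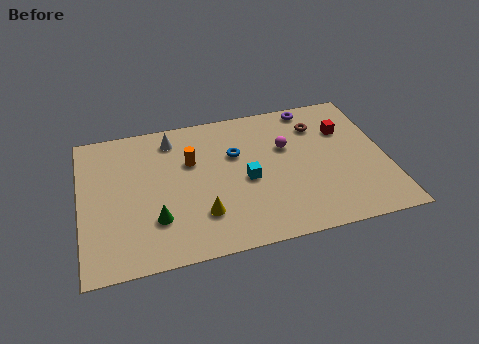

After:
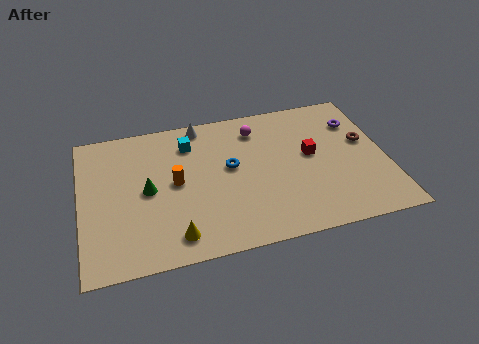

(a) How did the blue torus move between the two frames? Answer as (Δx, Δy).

(-0.3, -0.8)

The blue torus was at about (7.3, 5.9) and moved to about (7.0, 5.1).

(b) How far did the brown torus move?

2.6

The brown torus moved from about (11.3, 6.9) to (13.4, 5.3), a distance of √(2.1² + 1.6²) ≈ 2.6.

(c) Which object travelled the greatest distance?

the cyan cube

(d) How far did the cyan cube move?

3.9

The cyan cube moved from about (7.7, 4.1) to (5.2, 7.1), a distance of √(2.5² + 3.0²) ≈ 3.9.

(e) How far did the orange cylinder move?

1.4

The orange cylinder moved from about (5.2, 5.9) to (4.4, 4.7), a distance of √(0.8² + 1.2²) ≈ 1.4.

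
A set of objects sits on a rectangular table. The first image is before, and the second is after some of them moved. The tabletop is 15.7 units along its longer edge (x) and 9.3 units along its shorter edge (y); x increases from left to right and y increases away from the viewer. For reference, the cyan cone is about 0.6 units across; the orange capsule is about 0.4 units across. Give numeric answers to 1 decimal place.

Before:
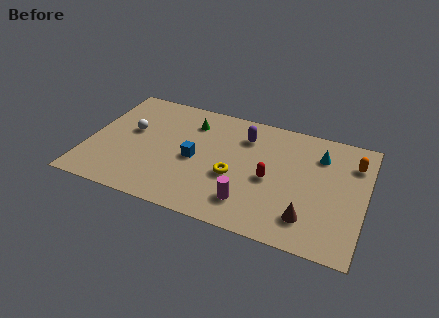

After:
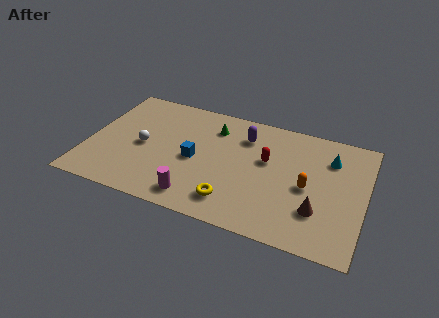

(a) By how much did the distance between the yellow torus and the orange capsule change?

-2.6

The distance was about 7.3 in the first image and 4.7 in the second, so they moved 2.6 units closer together.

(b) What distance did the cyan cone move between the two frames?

0.6

The cyan cone moved from about (13.0, 7.0) to (13.6, 6.9), a distance of √(0.6² + 0.1²) ≈ 0.6.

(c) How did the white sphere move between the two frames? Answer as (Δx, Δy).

(0.8, -1.0)

The white sphere was at about (2.3, 5.4) and moved to about (3.1, 4.4).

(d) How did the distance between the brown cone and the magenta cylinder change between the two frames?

+3.5

The distance was about 3.3 in the first image and 6.8 in the second, so they moved 3.5 units further apart.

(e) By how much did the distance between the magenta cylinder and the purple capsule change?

+1.0

The distance was about 5.1 in the first image and 6.1 in the second, so they moved 1.0 units further apart.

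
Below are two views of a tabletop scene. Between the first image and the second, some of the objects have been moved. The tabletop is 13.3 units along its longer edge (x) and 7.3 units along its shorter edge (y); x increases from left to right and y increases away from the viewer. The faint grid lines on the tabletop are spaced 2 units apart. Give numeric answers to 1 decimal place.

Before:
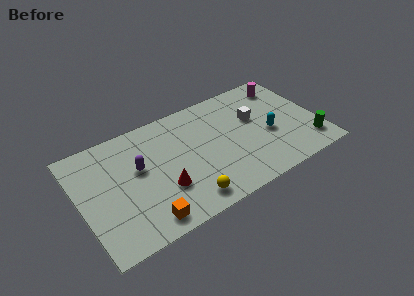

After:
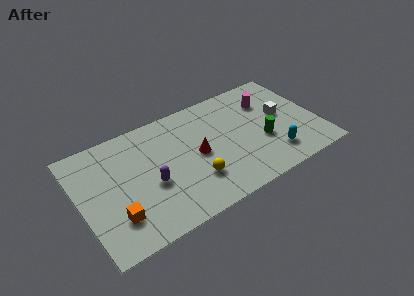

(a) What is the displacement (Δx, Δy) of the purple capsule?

(0.5, -1.3)

From the two frames, the purple capsule sits at roughly (3.3, 4.3) before and (3.8, 3.0) after.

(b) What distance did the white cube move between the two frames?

1.6

From (9.9, 4.5) to (11.4, 4.0), the white cube covered √(1.5² + 0.5²) ≈ 1.6 units.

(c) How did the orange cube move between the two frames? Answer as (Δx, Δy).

(-1.5, 0.9)

From the two frames, the orange cube sits at roughly (3.2, 1.0) before and (1.7, 1.9) after.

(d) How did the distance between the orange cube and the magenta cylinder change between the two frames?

-0.3

They were about 10.0 units apart before and 9.7 after — 0.3 units closer together.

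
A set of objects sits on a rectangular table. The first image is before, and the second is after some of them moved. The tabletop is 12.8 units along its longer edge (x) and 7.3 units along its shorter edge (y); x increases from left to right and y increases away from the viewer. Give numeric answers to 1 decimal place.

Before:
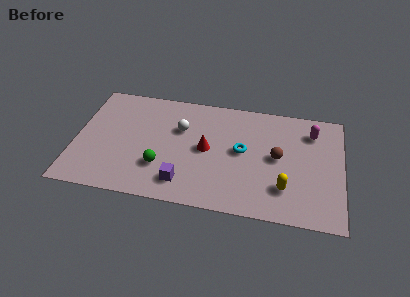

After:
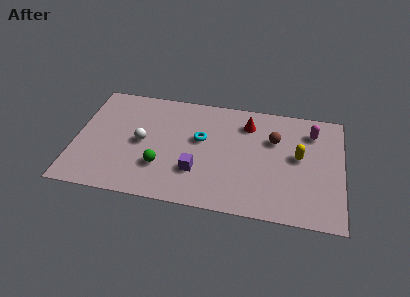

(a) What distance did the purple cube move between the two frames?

1.0

The purple cube was near (5.3, 1.4) before and (5.9, 2.2) after, so it travelled √(0.6² + 0.8²) ≈ 1.0 units.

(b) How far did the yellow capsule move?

2.2

From (10.1, 1.9) to (10.7, 4.0), the yellow capsule covered √(0.6² + 2.1²) ≈ 2.2 units.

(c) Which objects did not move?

the green sphere and the magenta capsule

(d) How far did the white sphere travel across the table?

2.2

From (5.0, 4.8) to (3.2, 3.6), the white sphere covered √(1.8² + 1.2²) ≈ 2.2 units.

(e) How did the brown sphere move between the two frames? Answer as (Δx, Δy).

(-0.2, 1.1)

The brown sphere started near (9.7, 3.8) and ended near (9.5, 4.9).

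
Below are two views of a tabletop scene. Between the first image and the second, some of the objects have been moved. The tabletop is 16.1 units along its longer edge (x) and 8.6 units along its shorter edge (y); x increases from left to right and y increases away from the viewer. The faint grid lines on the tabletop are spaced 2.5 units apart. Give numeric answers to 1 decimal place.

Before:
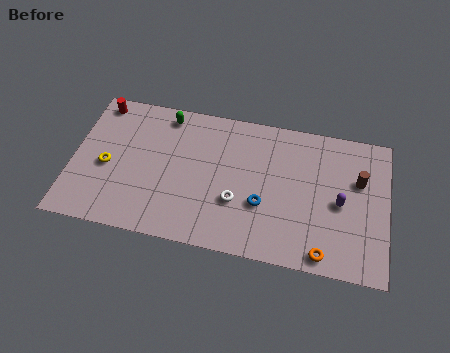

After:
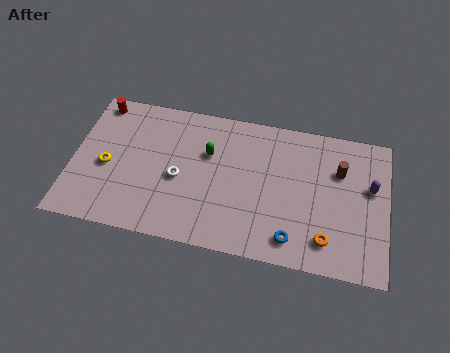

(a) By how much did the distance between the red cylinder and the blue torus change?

+2.2

Before: roughly 9.8 units apart; after: 12.0. That's 2.2 units further apart.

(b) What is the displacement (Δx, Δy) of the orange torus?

(0.1, 0.8)

The orange torus was at about (13.0, 0.9) and moved to about (13.1, 1.7).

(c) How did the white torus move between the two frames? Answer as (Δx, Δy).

(-3.0, 0.8)

From the two frames, the white torus sits at roughly (8.5, 3.0) before and (5.5, 3.8) after.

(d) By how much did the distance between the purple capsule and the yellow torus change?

+1.6

The distance was about 11.9 in the first image and 13.5 in the second, so they moved 1.6 units further apart.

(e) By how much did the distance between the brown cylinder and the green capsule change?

-3.5

The distance was about 10.2 in the first image and 6.7 in the second, so they moved 3.5 units closer together.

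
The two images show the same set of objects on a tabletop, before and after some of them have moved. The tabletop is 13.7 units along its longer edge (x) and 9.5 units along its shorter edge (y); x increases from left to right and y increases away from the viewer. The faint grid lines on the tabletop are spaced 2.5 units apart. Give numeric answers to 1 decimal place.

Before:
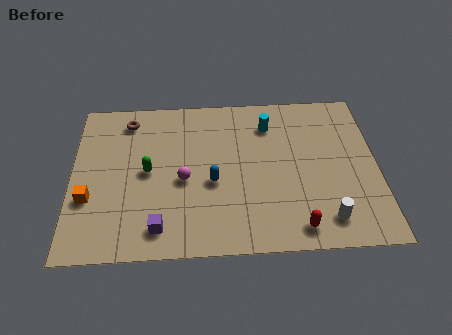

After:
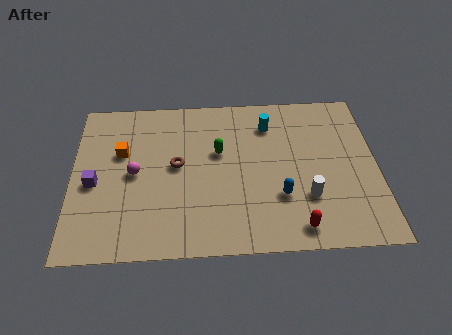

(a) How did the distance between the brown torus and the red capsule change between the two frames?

-3.5

Before: roughly 10.1 units apart; after: 6.6. That's 3.5 units closer together.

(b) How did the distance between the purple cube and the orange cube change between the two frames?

-1.4

The distance was about 3.6 in the first image and 2.2 in the second, so they moved 1.4 units closer together.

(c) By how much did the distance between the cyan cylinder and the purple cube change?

+0.8

Before: roughly 7.7 units apart; after: 8.5. That's 0.8 units further apart.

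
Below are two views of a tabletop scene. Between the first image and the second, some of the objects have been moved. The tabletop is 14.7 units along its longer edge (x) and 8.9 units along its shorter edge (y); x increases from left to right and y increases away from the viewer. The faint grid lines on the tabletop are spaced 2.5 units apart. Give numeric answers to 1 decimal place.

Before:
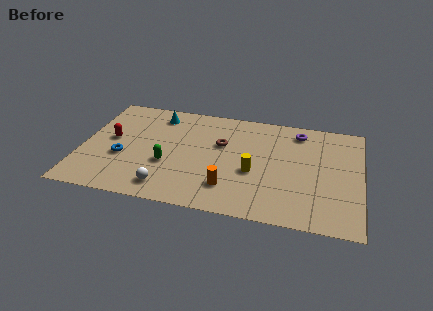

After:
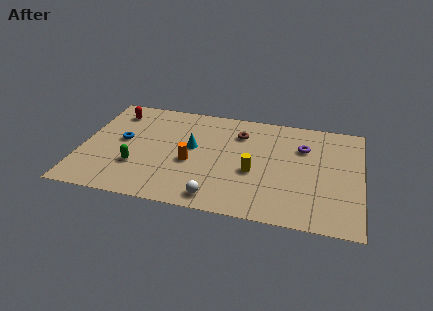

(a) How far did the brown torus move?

1.4

From (7.3, 5.6) to (8.2, 6.7), the brown torus covered √(0.9² + 1.1²) ≈ 1.4 units.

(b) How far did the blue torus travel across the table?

1.4

The blue torus moved from about (2.2, 3.4) to (2.1, 4.8), a distance of √(0.1² + 1.4²) ≈ 1.4.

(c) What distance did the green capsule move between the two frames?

1.7

From (4.6, 3.3) to (3.0, 2.8), the green capsule covered √(1.6² + 0.5²) ≈ 1.7 units.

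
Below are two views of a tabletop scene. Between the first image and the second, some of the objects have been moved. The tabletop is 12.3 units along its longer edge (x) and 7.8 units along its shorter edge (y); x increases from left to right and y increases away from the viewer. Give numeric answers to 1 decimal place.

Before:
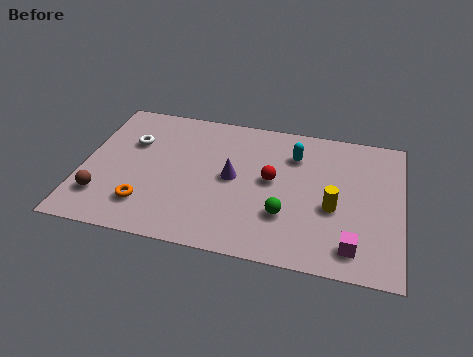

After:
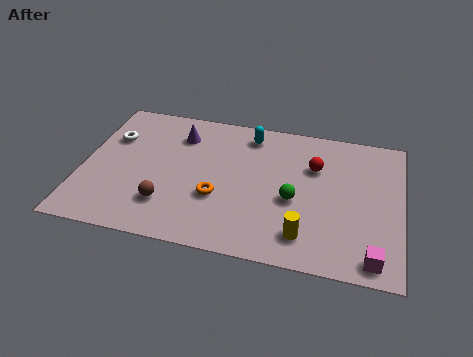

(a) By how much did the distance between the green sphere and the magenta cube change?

+1.1

Before: roughly 2.8 units apart; after: 3.9. That's 1.1 units further apart.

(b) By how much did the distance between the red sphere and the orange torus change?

-0.9

Before: roughly 5.3 units apart; after: 4.4. That's 0.9 units closer together.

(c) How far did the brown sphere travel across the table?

2.5

The brown sphere moved from about (0.9, 1.9) to (3.4, 2.0), a distance of √(2.5² + 0.1²) ≈ 2.5.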